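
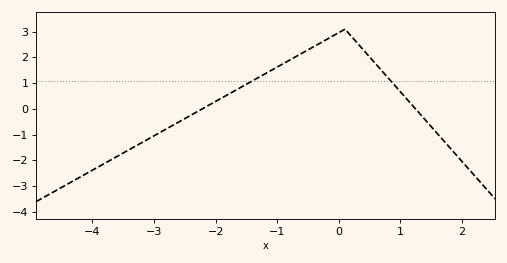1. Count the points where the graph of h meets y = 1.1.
2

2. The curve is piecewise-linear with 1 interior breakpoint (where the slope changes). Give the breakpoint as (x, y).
(0.1, 3.1)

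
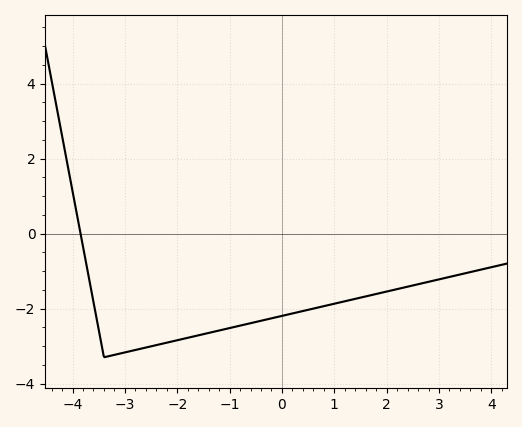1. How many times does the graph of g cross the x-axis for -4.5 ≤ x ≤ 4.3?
1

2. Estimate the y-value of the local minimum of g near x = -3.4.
-3.2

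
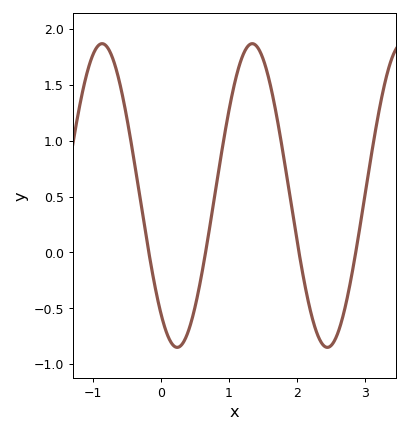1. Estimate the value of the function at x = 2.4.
-0.838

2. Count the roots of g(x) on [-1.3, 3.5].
4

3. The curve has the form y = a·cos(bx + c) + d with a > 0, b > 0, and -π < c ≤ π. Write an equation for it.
y = 1.36cos(2.85x + 2.45) + 0.51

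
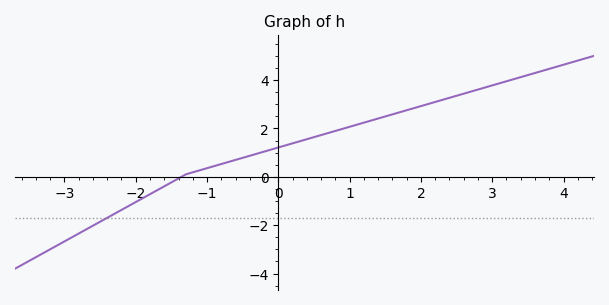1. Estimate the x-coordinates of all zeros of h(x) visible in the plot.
-1.4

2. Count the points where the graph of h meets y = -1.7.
1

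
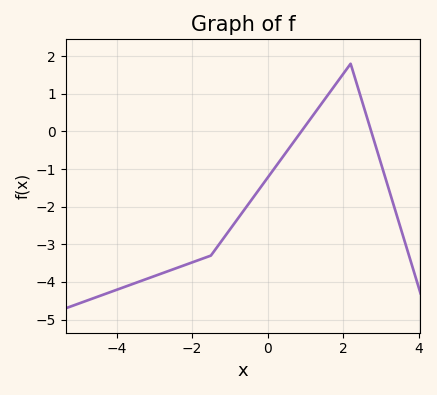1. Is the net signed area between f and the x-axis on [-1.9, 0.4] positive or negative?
negative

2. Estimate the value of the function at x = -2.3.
-3.6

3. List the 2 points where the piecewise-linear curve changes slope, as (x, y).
(-1.5, -3.3); (2.2, 1.8)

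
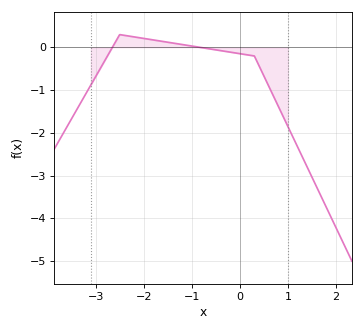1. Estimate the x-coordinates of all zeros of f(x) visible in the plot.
-2.65, -0.82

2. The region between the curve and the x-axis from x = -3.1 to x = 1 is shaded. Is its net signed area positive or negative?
negative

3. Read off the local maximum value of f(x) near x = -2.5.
0.3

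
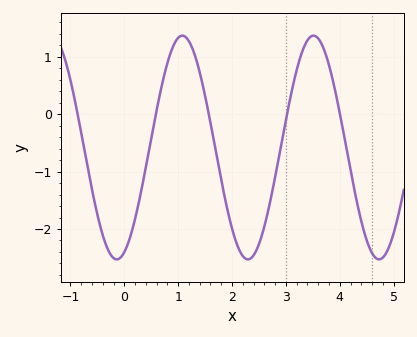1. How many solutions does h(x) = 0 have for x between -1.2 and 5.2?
5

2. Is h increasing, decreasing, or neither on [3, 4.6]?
neither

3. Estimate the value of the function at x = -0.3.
-2.37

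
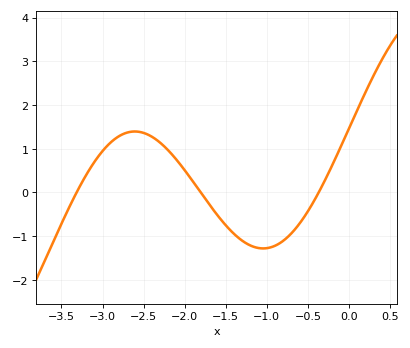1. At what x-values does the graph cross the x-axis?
-3.32, -1.81, -0.369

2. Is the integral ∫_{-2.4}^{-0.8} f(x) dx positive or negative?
negative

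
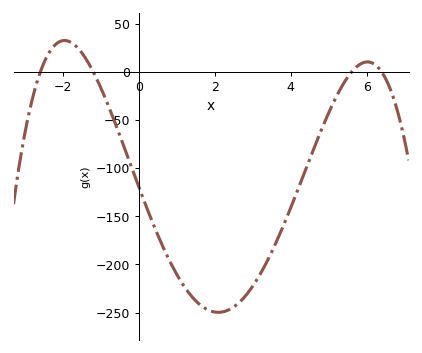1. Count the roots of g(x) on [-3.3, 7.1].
4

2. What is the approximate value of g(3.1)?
-216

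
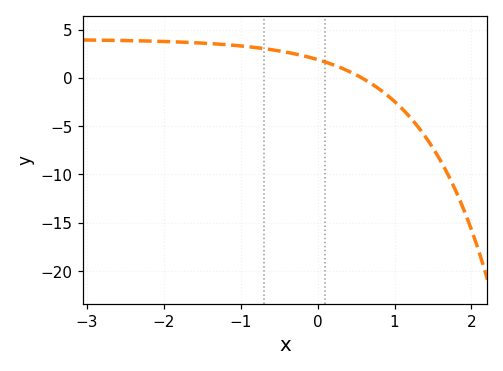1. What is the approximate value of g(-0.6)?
3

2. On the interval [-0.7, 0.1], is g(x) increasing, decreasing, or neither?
decreasing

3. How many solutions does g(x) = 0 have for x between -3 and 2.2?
1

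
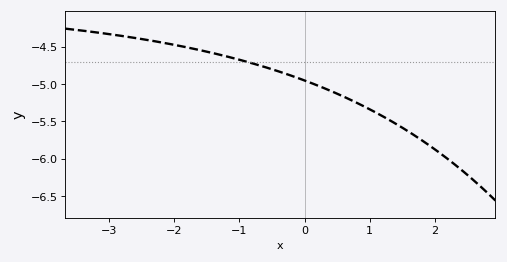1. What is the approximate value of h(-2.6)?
-4.4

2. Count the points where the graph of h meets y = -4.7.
1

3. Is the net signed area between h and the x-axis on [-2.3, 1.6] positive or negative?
negative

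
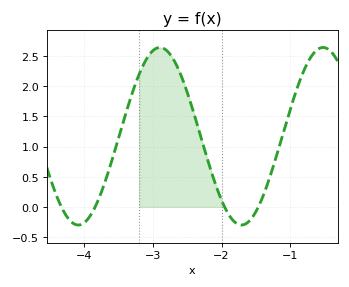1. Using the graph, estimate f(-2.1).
0.4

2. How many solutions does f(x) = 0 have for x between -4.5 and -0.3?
4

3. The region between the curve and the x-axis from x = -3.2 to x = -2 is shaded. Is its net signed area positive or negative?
positive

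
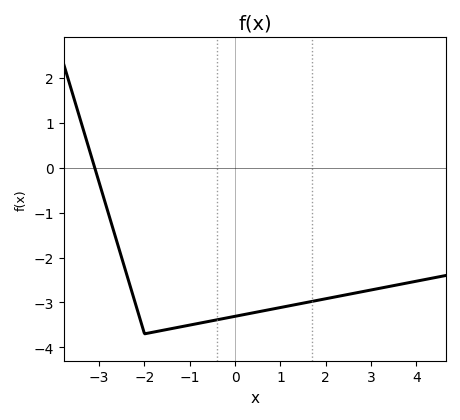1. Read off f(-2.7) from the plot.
-1.34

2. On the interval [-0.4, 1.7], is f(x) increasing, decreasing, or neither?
increasing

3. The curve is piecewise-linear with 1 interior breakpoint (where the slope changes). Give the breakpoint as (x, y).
(-2, -3.7)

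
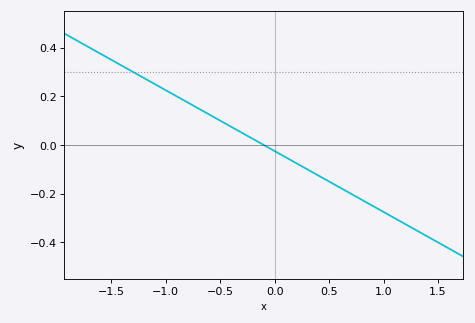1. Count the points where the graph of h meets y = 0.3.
1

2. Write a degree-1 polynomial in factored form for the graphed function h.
y = -0.25(x + 0.1)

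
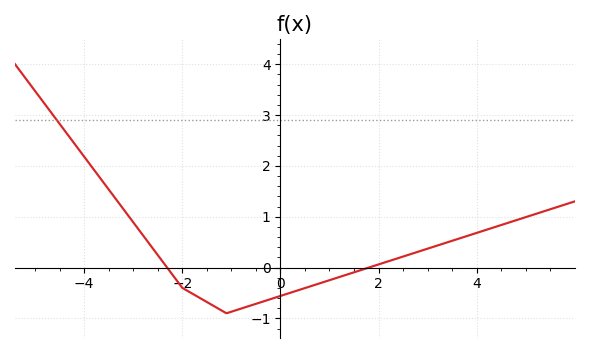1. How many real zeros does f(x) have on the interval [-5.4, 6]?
2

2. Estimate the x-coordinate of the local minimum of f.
-1.1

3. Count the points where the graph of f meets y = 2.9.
1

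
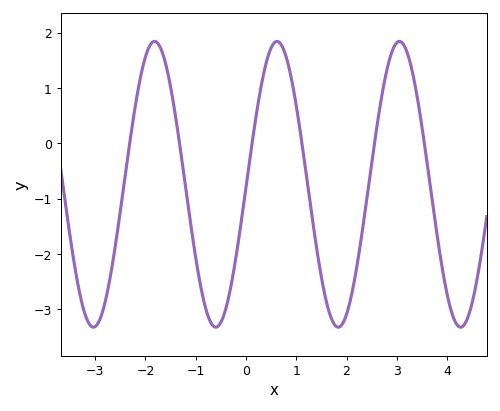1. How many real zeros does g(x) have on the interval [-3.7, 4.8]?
6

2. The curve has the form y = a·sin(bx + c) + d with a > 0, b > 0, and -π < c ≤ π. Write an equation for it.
y = 2.58sin(2.6x - 0.02) - 0.74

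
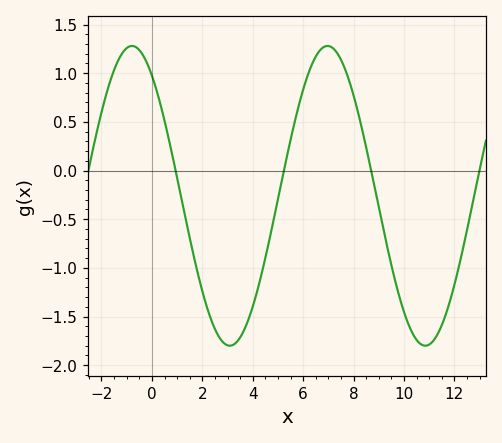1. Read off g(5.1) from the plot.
-0.17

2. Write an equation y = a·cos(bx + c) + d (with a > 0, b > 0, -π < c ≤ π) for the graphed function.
y = 1.54cos(0.81x + 0.64) - 0.26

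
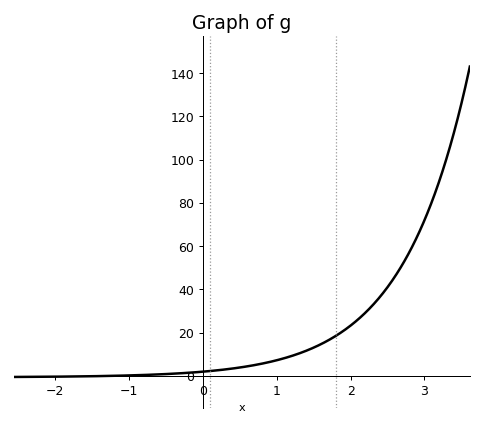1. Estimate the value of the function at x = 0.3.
2.92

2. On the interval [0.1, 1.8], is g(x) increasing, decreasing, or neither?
increasing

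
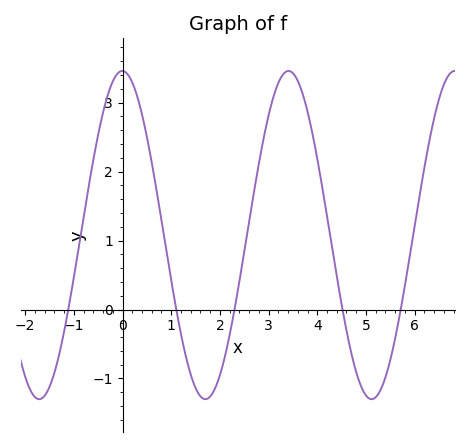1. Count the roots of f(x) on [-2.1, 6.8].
5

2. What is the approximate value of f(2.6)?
1.27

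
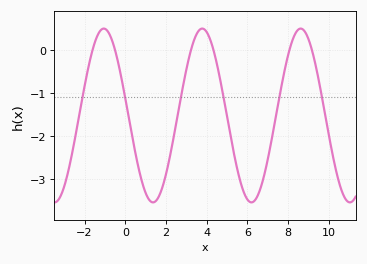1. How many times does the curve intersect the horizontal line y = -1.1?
6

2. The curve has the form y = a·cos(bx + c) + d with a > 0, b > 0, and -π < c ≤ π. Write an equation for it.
y = 2.01cos(1.3x + 1.37) - 1.52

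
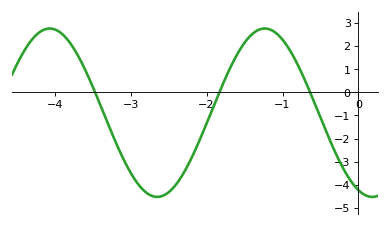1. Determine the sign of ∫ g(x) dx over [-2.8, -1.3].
negative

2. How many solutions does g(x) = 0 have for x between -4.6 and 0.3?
3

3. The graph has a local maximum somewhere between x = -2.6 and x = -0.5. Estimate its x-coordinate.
-1.2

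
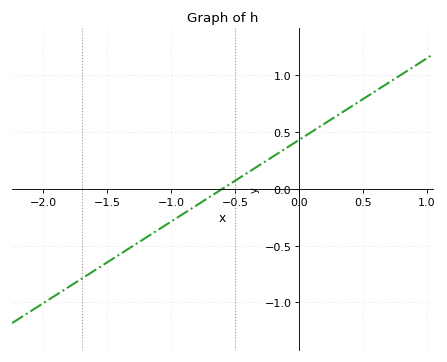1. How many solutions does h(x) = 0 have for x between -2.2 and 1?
1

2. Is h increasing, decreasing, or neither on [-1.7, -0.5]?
increasing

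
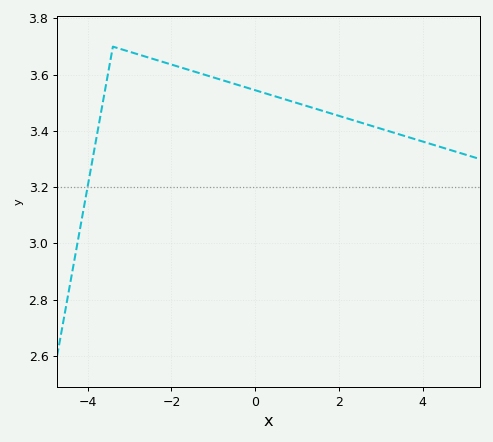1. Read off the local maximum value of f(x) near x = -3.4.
3.7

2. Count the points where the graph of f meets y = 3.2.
1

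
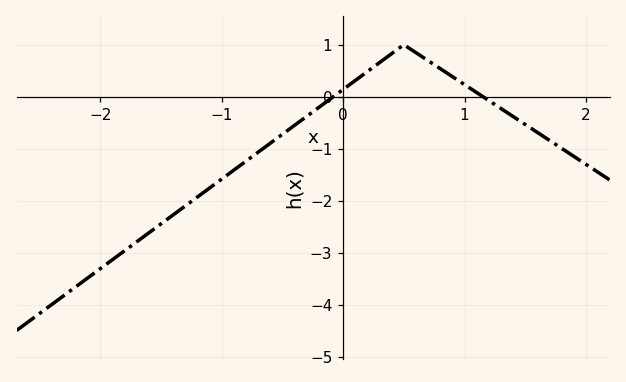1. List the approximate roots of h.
-0.08, 1.15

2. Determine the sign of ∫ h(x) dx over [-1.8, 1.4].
negative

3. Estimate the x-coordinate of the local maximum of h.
0.5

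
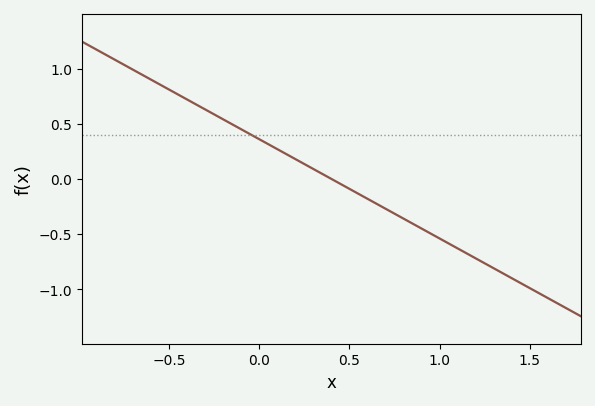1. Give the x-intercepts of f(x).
0.4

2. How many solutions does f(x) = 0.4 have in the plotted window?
1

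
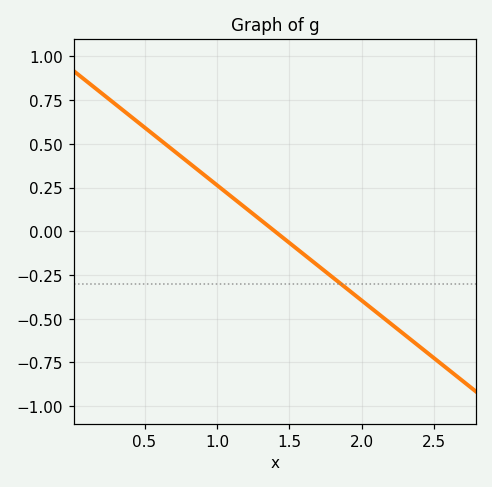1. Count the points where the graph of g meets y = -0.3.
1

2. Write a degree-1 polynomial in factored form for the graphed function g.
y = -0.66(x - 1.4)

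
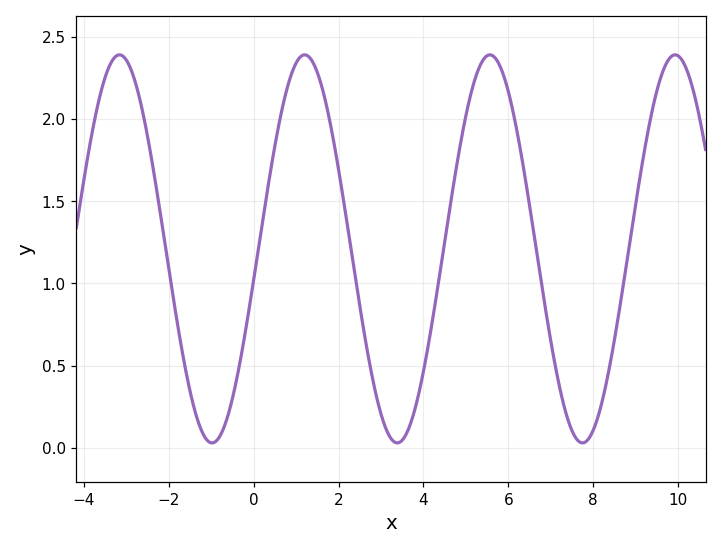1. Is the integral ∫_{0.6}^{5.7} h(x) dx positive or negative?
positive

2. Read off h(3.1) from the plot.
0.15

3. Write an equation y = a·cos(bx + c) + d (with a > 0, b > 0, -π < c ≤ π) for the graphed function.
y = 1.18cos(1.4x - 1.7) + 1.21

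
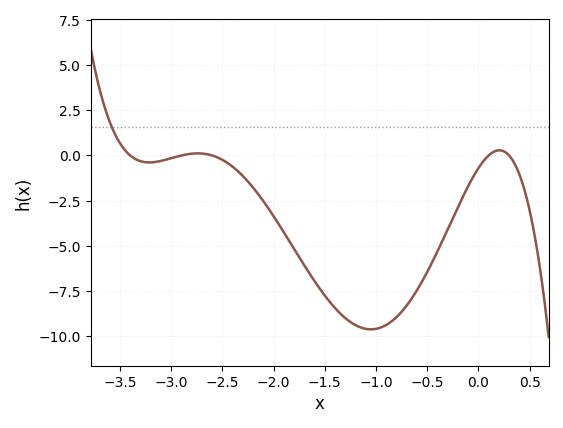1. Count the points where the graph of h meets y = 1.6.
1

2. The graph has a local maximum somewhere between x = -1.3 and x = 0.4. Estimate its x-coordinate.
0.206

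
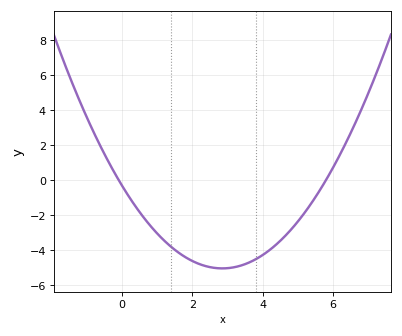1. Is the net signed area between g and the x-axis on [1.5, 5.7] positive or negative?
negative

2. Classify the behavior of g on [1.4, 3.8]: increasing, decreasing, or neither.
neither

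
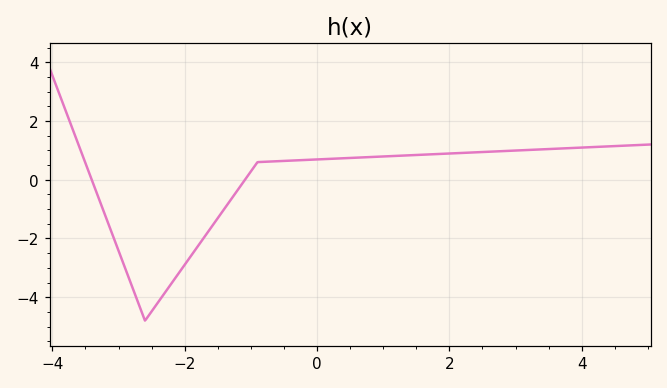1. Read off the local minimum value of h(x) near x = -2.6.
-4.79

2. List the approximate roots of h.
-3.41, -1.09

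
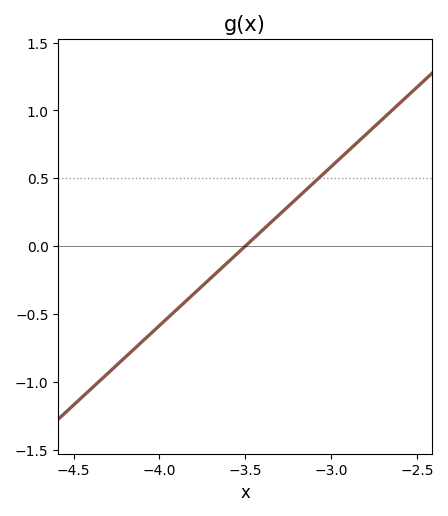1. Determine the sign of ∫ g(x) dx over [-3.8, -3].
positive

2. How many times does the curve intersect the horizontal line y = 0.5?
1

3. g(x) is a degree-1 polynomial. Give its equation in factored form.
y = 1.17(x + 3.5)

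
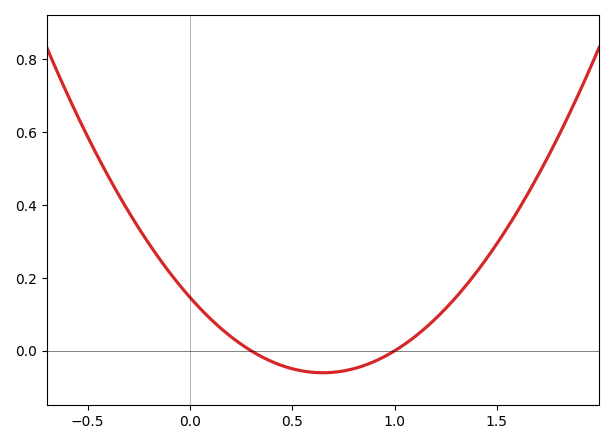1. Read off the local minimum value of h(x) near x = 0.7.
-0.06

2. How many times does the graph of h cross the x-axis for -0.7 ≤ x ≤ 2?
2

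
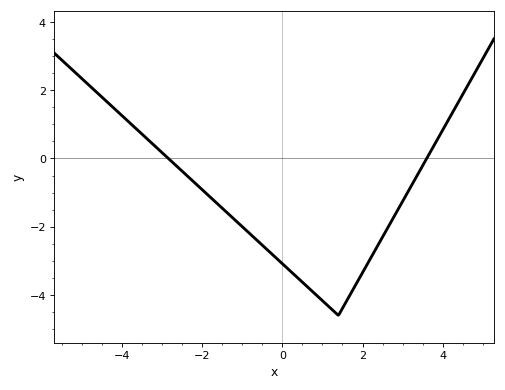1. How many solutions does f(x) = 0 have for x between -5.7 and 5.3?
2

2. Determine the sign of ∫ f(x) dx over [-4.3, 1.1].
negative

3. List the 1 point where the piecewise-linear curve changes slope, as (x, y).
(1.4, -4.6)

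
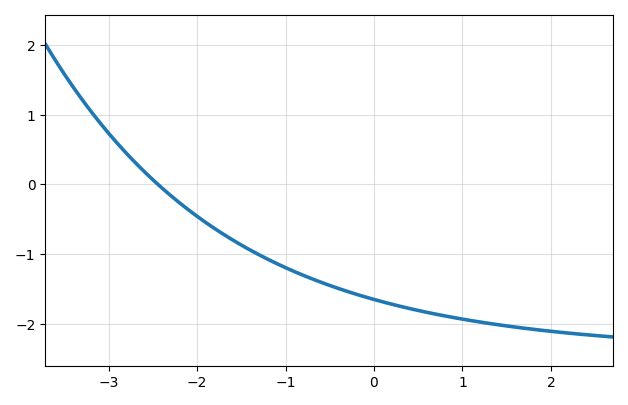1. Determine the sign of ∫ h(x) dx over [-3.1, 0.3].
negative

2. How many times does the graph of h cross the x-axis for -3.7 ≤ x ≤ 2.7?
1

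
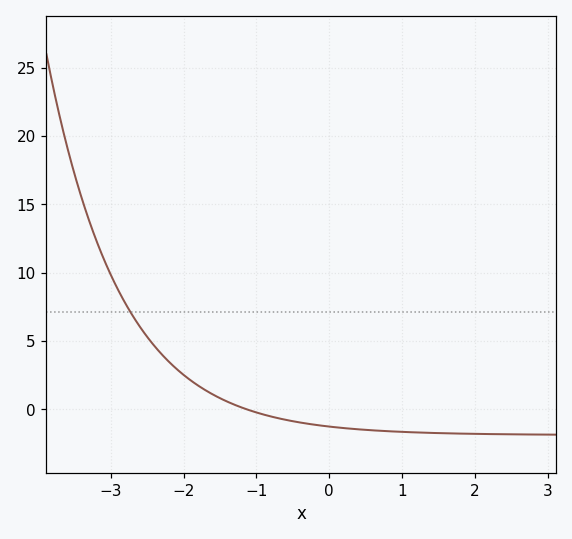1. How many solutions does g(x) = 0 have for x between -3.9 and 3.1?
1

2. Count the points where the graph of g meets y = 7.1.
1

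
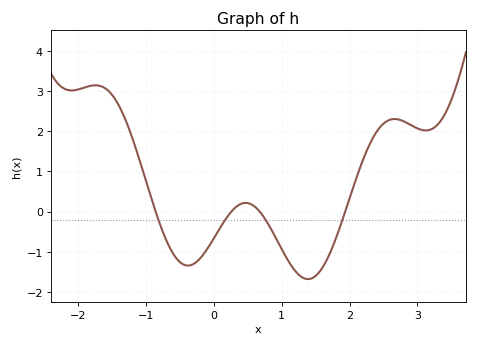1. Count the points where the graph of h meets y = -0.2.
4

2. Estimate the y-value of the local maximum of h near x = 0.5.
0.215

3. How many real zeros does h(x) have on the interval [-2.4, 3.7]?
4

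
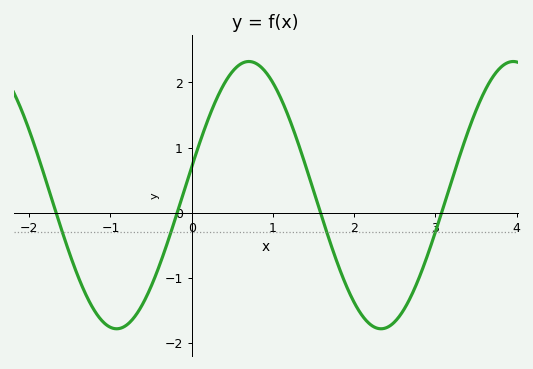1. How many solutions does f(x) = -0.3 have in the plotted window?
4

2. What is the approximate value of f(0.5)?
2.2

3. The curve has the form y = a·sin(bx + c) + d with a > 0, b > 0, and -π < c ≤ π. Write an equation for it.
y = 2.05sin(1.9x + 0.21) + 0.27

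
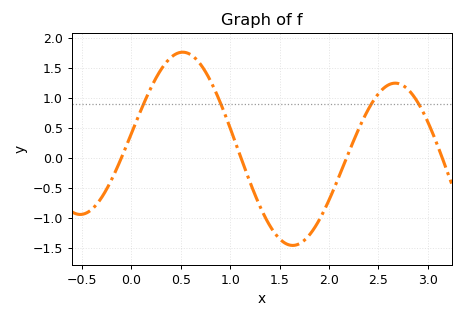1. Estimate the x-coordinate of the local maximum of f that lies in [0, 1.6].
0.518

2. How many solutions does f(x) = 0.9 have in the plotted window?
4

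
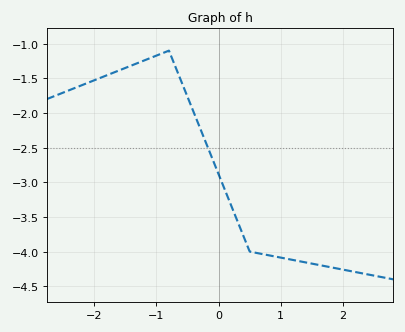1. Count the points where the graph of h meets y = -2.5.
1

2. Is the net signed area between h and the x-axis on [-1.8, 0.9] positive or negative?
negative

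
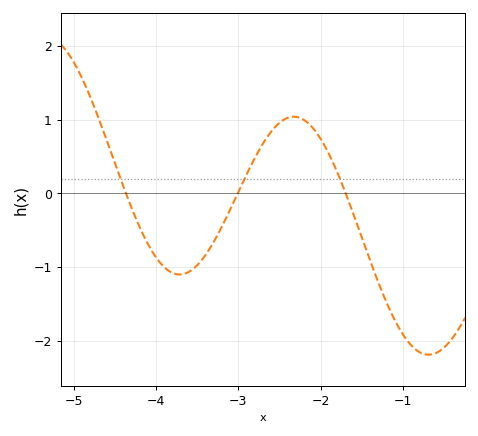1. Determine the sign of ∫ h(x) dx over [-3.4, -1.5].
positive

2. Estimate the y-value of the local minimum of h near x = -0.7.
-2.19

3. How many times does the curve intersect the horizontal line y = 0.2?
3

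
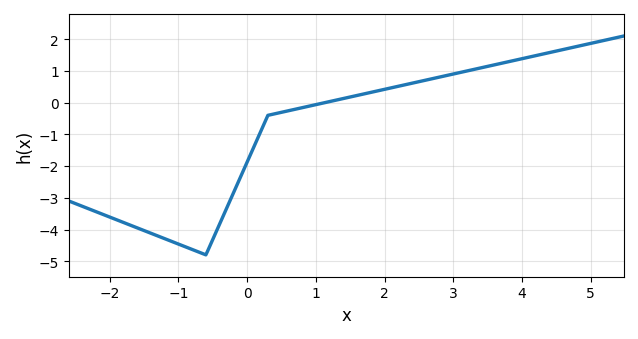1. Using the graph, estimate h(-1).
-4.46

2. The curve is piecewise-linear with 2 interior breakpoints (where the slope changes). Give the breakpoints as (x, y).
(-0.6, -4.8); (0.3, -0.4)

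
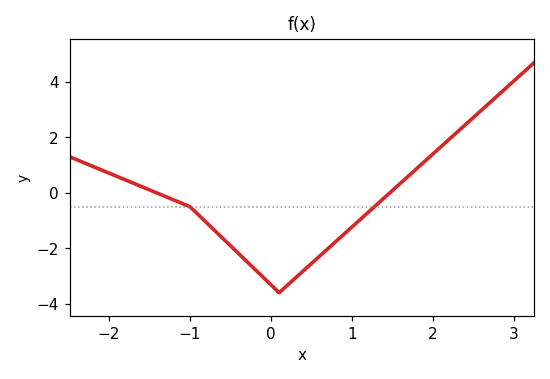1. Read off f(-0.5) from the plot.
-2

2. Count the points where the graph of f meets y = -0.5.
2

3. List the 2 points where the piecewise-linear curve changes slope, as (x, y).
(-1, -0.5); (0.1, -3.6)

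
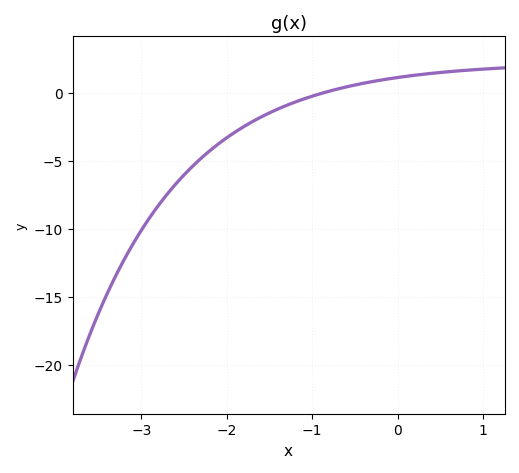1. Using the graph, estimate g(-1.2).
-0.5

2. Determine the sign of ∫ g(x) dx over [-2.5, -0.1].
negative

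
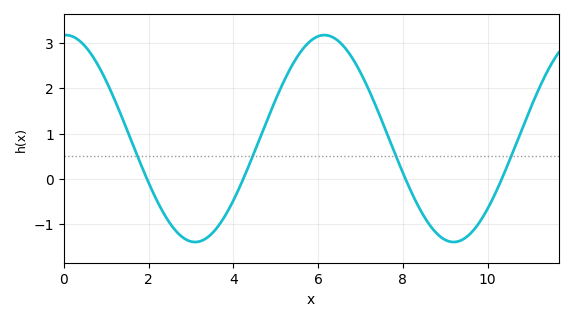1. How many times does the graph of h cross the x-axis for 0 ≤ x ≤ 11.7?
4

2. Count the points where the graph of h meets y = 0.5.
4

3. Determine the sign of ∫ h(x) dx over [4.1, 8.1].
positive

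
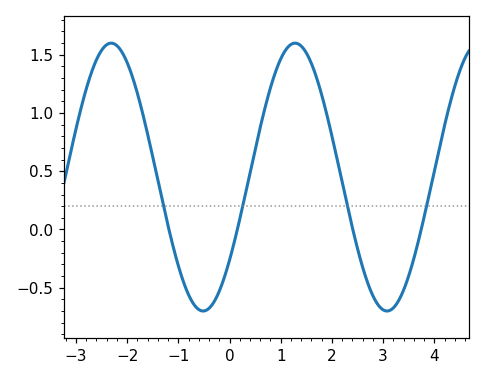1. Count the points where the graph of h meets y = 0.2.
4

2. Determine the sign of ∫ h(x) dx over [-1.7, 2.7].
positive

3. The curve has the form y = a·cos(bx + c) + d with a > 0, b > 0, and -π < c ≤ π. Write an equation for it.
y = 1.15cos(1.8x - 2.2) + 0.45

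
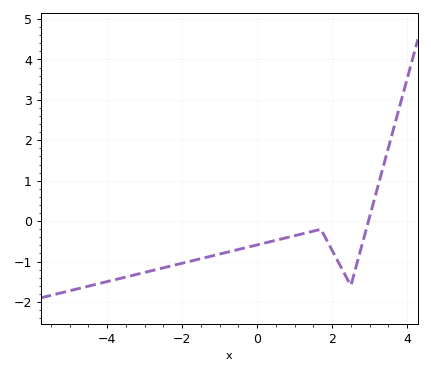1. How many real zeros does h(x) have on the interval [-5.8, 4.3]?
1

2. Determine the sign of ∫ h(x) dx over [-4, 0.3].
negative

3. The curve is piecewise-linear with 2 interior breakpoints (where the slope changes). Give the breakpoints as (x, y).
(1.7, -0.2); (2.5, -1.6)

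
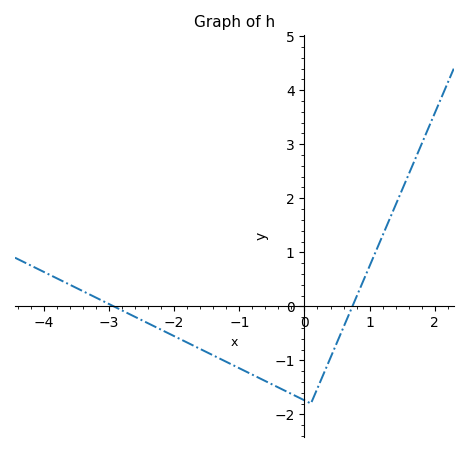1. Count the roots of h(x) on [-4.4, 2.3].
2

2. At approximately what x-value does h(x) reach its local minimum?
0.1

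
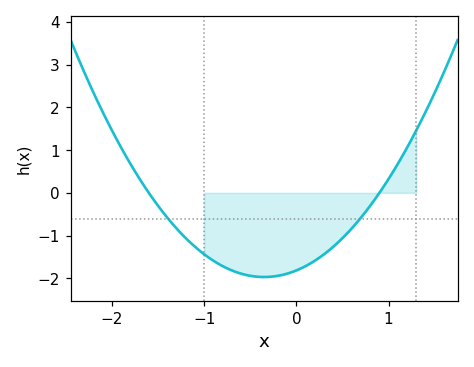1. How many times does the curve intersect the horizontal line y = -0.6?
2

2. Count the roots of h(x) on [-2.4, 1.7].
2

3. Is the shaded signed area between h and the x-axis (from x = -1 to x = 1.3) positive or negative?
negative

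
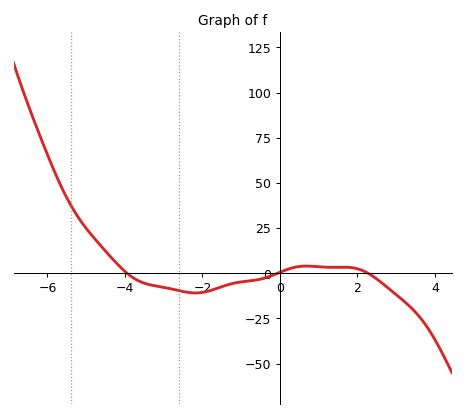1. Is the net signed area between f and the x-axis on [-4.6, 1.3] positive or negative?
negative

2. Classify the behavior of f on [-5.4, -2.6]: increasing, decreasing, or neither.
decreasing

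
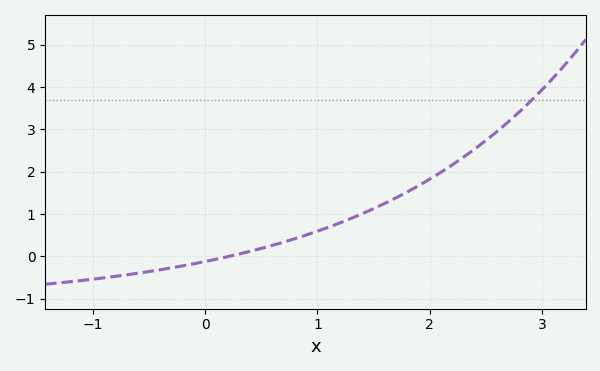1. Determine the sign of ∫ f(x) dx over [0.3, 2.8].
positive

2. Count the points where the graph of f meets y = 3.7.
1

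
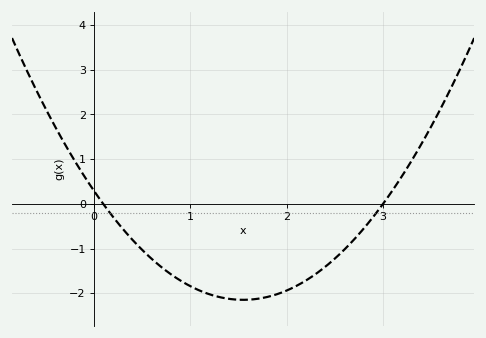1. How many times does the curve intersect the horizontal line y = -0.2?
2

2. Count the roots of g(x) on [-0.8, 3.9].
2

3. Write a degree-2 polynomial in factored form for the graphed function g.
y = 1.02(x - 0.1)(x - 3)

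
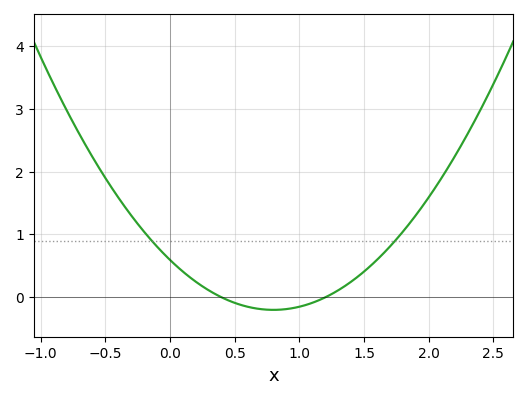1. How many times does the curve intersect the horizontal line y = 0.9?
2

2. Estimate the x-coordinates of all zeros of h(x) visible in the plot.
0.4, 1.2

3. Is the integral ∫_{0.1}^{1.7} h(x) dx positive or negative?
positive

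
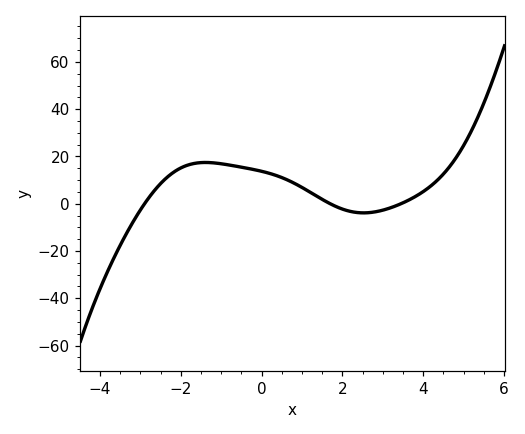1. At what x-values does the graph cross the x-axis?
-2.8, 1.6, 3.4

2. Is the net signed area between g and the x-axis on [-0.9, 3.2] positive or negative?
positive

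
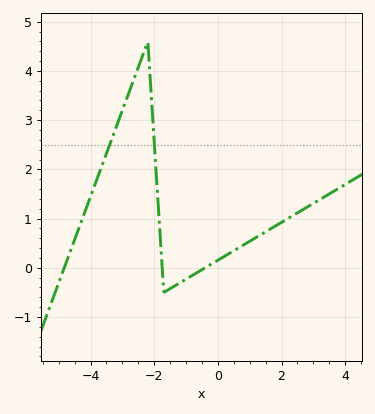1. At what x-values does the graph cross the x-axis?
-4.83, -1.75, -0.4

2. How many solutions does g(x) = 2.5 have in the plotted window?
2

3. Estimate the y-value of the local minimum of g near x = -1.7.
-0.499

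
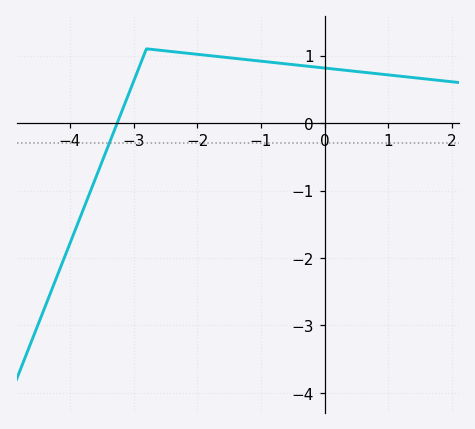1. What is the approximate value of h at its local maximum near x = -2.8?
1.1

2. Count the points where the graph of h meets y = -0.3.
1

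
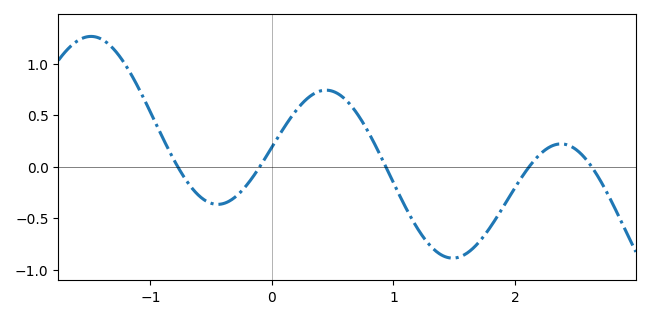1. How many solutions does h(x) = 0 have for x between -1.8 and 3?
5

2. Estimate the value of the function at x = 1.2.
-0.603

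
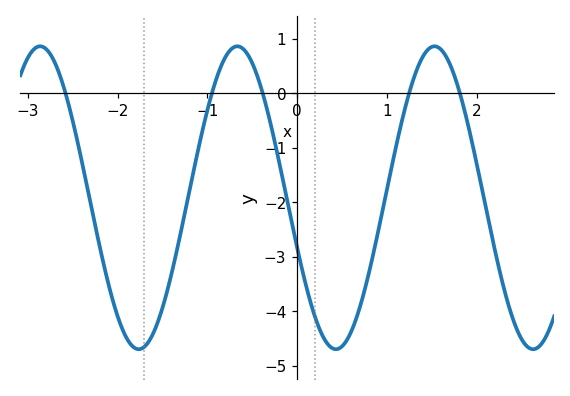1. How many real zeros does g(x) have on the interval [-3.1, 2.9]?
5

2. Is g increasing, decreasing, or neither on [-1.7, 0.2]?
neither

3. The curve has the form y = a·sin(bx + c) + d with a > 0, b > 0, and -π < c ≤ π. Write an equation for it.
y = 2.78sin(2.9x - 2.8) - 1.92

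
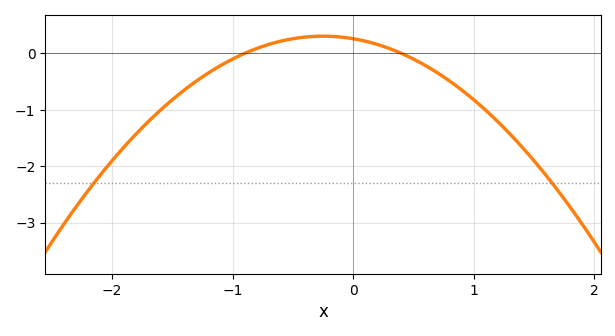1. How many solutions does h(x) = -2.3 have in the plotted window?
2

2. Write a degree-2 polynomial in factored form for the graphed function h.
y = -0.72(x + 0.9)(x - 0.4)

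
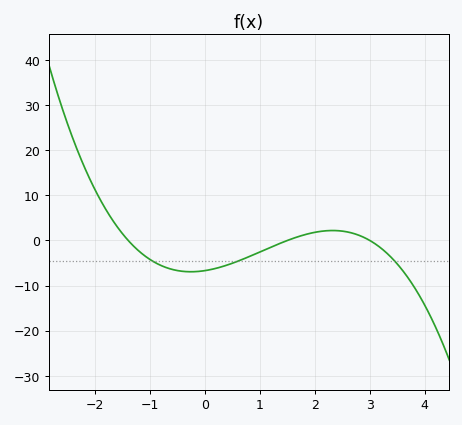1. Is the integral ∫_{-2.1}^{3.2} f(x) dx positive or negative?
negative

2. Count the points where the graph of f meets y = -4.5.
3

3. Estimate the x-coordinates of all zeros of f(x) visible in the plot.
-1.4, 1.5, 3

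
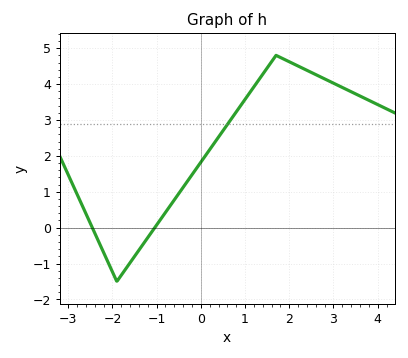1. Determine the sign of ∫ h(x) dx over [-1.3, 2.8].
positive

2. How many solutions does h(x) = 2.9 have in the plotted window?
1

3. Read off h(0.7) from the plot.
3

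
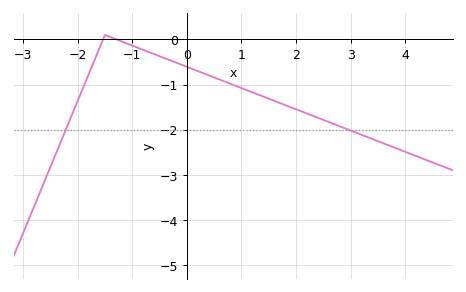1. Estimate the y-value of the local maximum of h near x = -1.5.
0.099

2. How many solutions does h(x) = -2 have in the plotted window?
2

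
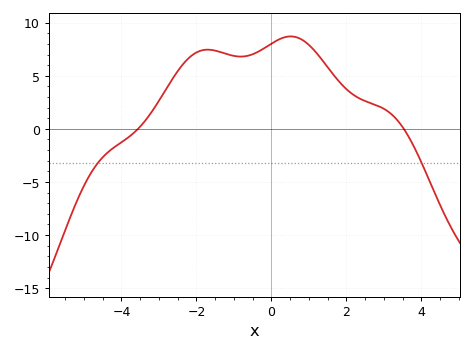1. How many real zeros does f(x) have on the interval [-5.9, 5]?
2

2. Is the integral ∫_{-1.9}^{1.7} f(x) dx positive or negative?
positive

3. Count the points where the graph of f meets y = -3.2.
2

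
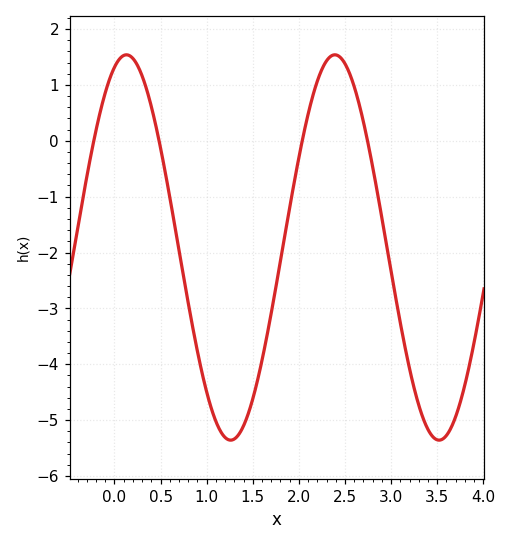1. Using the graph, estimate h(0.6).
-1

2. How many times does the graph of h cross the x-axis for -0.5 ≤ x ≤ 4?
4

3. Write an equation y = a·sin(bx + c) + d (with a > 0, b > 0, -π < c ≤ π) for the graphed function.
y = 3.45sin(2.8x + 1.2) - 1.91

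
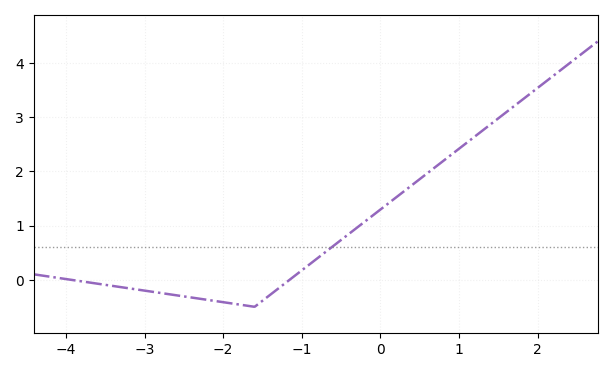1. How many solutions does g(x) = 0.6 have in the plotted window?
1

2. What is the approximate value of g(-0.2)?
1.07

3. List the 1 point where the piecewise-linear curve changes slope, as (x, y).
(-1.6, -0.5)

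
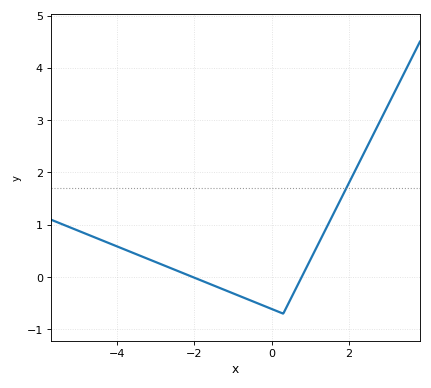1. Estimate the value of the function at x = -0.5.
-0.461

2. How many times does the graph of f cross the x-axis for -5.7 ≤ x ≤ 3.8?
2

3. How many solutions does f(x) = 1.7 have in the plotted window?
1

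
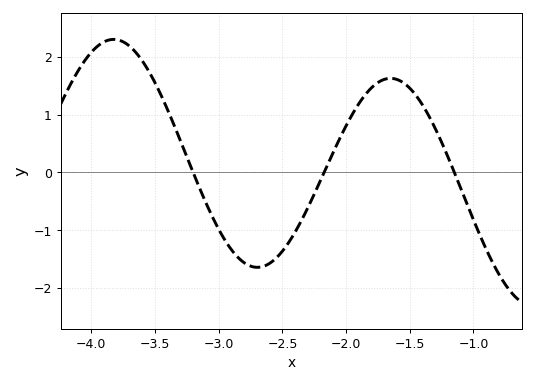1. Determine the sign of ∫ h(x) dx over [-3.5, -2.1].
negative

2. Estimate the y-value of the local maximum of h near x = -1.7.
1.63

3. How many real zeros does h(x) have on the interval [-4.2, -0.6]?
3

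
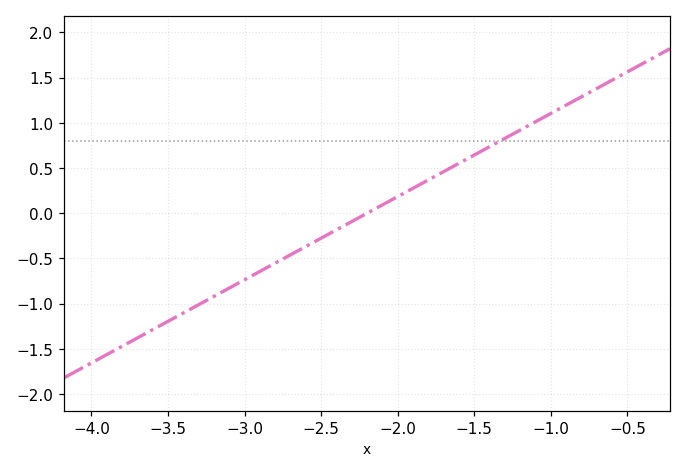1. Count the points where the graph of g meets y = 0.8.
1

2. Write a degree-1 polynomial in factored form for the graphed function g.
y = 0.92(x + 2.2)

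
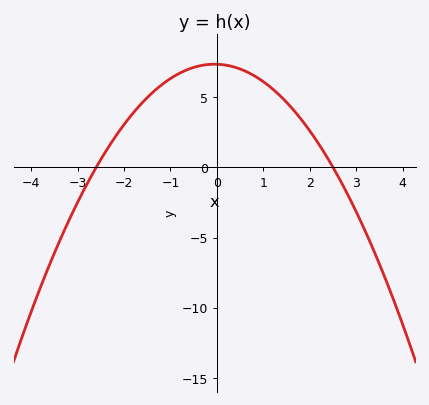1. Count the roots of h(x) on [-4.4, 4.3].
2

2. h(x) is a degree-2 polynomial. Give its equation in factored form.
y = -1.13(x + 2.6)(x - 2.5)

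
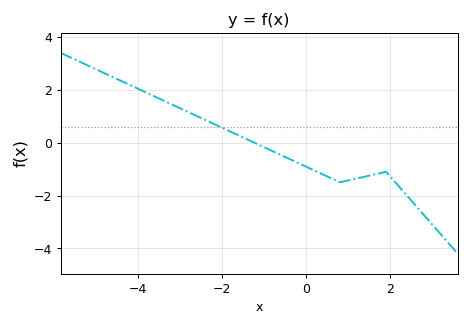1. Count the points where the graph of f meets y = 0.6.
1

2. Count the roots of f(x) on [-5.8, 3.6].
1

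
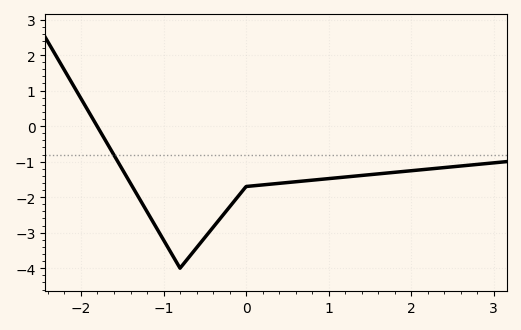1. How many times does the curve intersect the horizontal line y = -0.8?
1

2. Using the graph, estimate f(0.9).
-1.5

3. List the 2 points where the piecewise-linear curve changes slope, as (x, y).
(-0.8, -4); (0, -1.7)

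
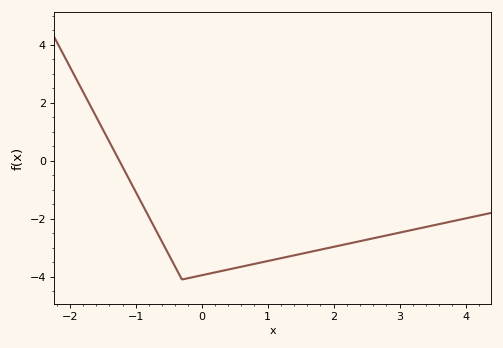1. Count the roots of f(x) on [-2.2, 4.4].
1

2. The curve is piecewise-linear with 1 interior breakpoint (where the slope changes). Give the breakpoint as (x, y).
(-0.3, -4.1)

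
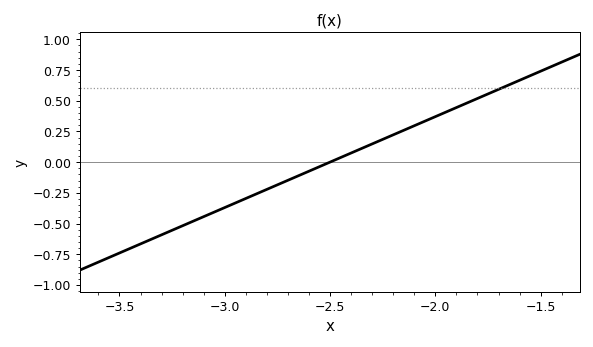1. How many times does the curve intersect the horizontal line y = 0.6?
1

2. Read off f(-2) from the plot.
0.35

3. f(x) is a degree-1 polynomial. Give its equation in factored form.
y = 0.74(x + 2.5)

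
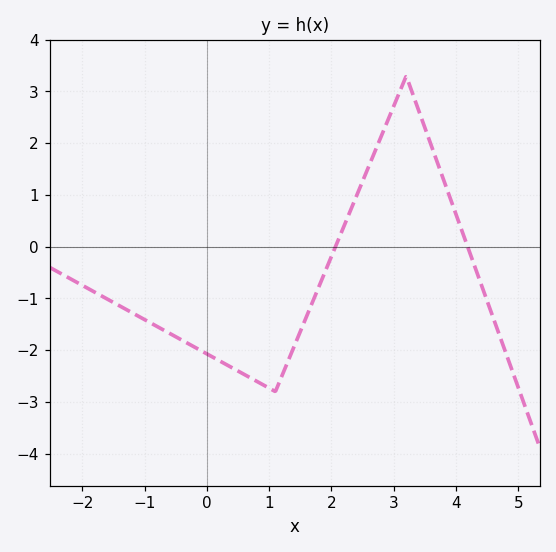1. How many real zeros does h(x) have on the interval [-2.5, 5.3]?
2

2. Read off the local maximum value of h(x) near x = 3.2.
3.3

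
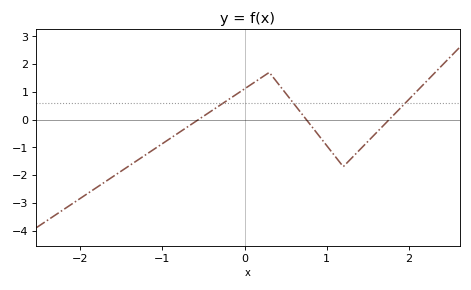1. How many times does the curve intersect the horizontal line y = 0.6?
3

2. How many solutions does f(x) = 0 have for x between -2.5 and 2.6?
3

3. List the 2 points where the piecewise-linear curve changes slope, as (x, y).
(0.3, 1.7); (1.2, -1.7)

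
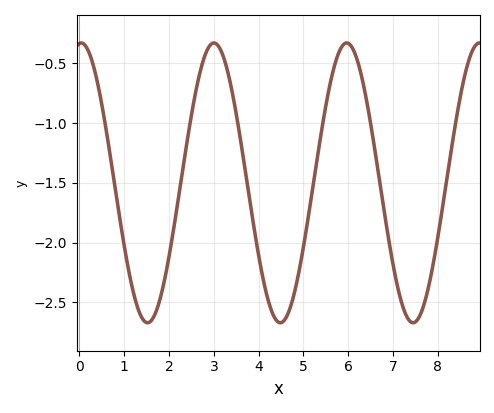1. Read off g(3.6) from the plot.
-1.15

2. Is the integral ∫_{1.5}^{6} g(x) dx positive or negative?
negative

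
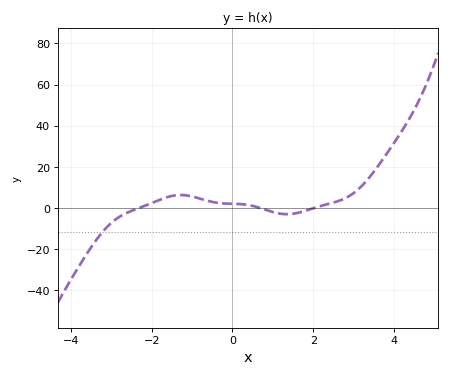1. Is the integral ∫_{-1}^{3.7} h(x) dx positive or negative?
positive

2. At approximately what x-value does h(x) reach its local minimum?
1.4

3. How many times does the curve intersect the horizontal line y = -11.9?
1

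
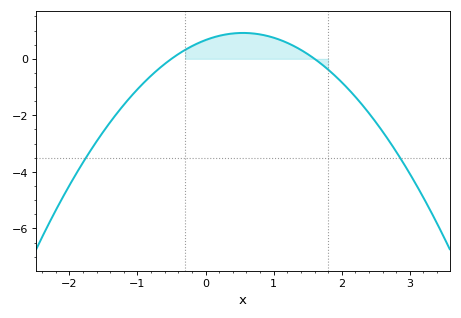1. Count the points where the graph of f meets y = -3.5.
2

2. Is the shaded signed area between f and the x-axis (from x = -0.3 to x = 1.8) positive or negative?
positive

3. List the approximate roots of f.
-0.5, 1.6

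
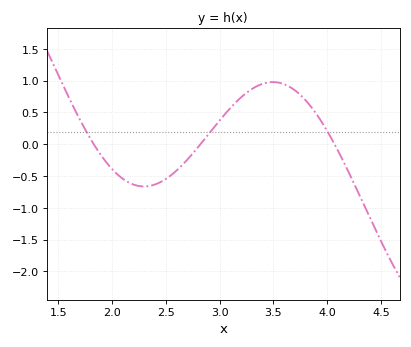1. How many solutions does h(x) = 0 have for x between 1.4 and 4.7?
3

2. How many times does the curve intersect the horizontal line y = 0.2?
3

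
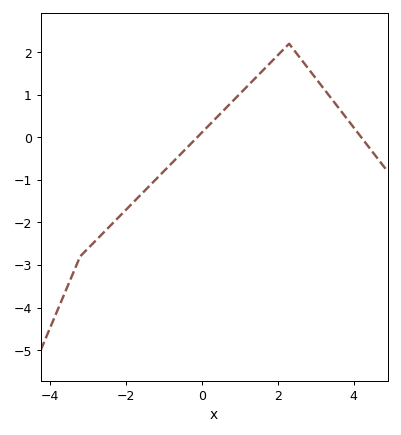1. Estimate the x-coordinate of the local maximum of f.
2.2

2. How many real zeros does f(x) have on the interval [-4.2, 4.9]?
2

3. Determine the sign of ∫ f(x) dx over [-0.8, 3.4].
positive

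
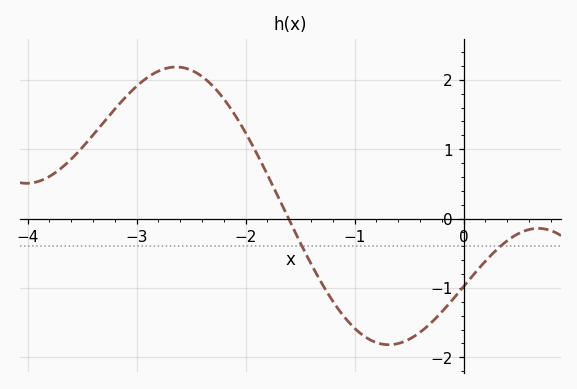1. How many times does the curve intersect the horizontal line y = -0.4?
2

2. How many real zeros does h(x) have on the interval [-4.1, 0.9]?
1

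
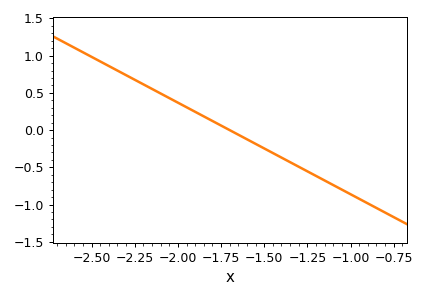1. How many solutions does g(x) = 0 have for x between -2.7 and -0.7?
1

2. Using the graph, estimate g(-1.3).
-0.5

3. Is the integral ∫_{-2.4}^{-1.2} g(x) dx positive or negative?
positive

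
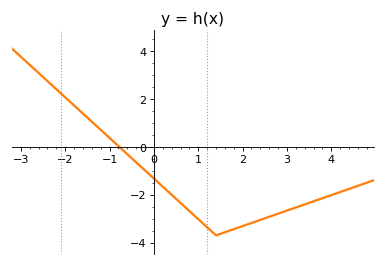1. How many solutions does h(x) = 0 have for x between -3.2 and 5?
1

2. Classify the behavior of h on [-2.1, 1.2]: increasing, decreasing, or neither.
decreasing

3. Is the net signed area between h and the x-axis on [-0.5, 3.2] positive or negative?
negative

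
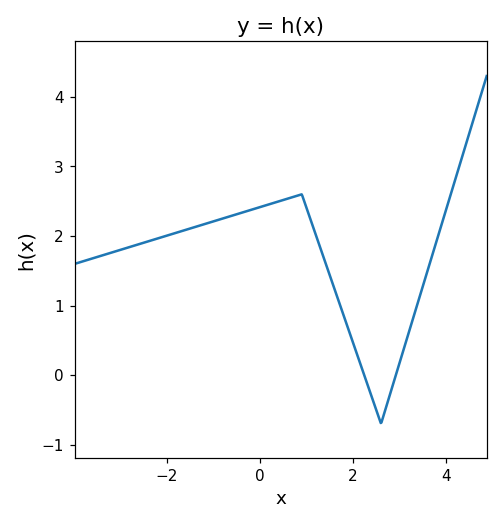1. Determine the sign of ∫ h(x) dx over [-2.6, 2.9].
positive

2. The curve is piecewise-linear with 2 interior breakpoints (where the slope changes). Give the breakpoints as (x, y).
(0.9, 2.6); (2.6, -0.7)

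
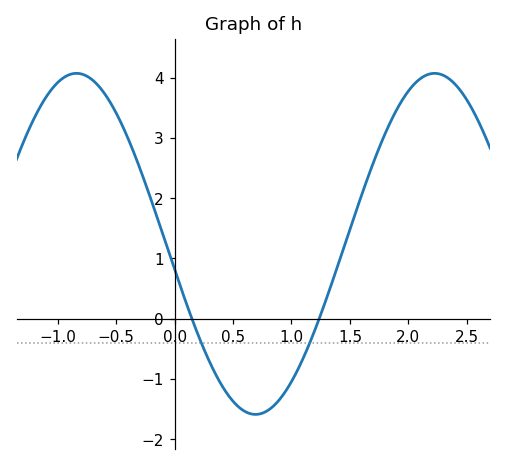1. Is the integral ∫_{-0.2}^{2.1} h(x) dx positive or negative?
positive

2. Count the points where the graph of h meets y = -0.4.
2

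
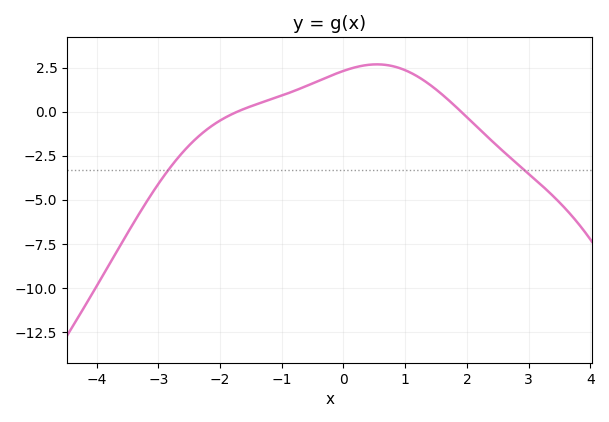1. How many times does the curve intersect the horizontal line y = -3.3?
2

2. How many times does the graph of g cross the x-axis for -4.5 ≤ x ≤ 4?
2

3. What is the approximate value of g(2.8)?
-3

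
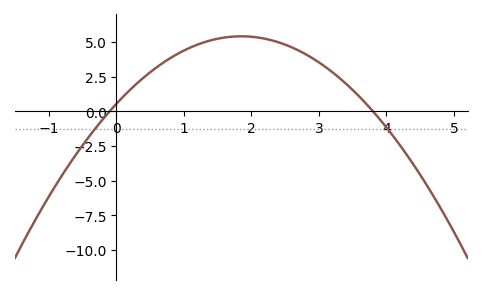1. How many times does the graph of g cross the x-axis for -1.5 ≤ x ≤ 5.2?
2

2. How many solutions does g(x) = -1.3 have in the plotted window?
2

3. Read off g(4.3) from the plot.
-3.2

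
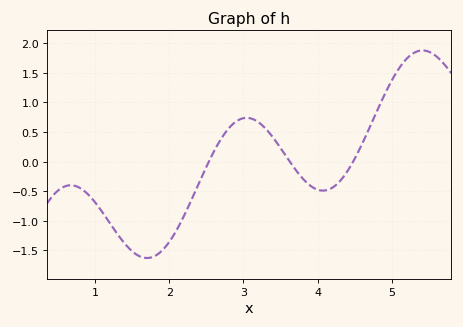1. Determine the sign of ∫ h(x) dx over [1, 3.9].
negative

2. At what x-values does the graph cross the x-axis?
2.5, 3.6, 4.5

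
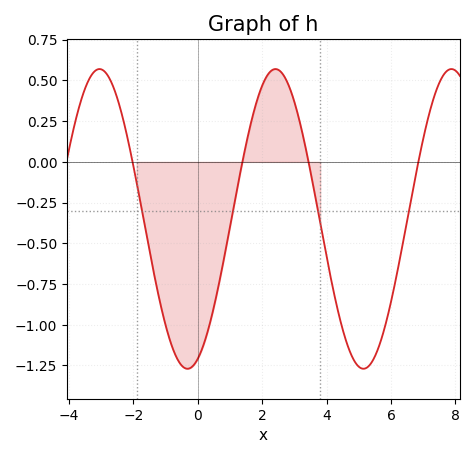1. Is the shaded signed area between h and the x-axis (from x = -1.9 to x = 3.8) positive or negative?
negative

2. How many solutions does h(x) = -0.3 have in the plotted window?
4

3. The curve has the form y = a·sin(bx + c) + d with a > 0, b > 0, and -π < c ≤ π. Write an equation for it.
y = 0.92sin(1.15x - 1.2) - 0.35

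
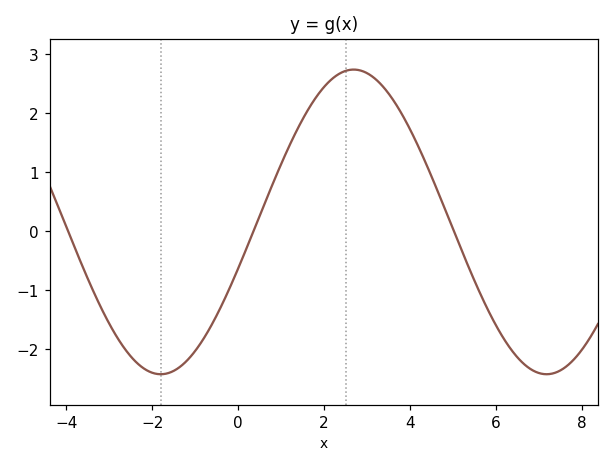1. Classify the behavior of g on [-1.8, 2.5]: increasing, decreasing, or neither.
increasing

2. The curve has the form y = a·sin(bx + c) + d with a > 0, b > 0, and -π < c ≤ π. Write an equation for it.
y = 2.58sin(0.7x - 0.31) + 0.16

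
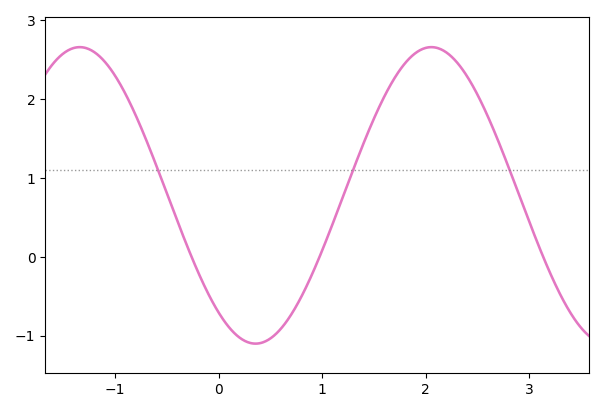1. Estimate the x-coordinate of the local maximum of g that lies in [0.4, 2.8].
2.06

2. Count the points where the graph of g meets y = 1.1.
3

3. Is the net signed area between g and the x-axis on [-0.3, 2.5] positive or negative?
positive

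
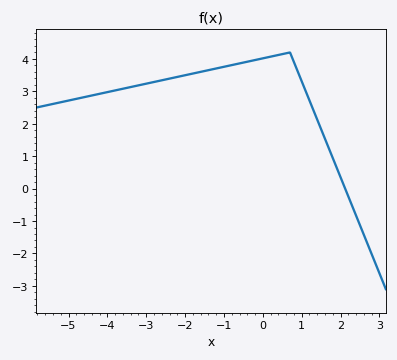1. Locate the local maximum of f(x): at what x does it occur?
0.6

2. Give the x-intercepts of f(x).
2.2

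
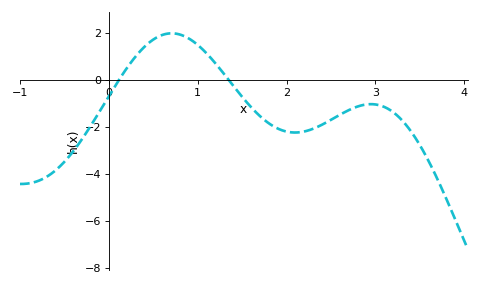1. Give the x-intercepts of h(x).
0.111, 1.35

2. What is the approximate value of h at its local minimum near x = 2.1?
-2.23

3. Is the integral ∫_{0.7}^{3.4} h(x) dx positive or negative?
negative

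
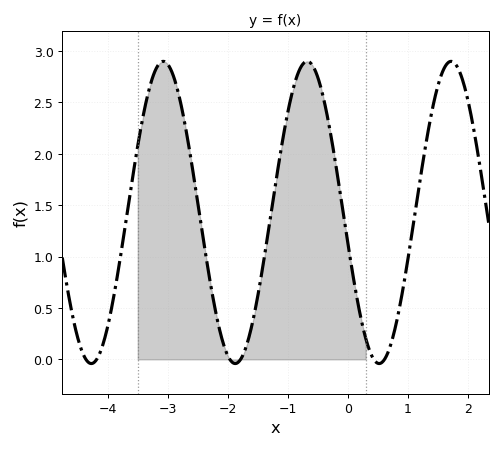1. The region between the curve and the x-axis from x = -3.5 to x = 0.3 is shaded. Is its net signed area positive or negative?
positive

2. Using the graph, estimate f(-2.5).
1.55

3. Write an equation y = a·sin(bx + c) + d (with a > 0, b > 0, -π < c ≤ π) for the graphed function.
y = 1.47sin(2.6x - 2.9) + 1.43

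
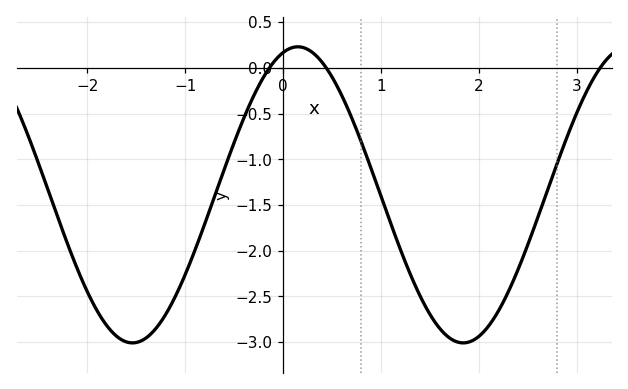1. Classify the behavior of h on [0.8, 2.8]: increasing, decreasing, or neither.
neither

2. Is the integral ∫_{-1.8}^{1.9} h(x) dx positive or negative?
negative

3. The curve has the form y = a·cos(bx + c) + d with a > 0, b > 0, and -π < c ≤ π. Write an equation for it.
y = 1.62cos(1.86x - 0.28) - 1.39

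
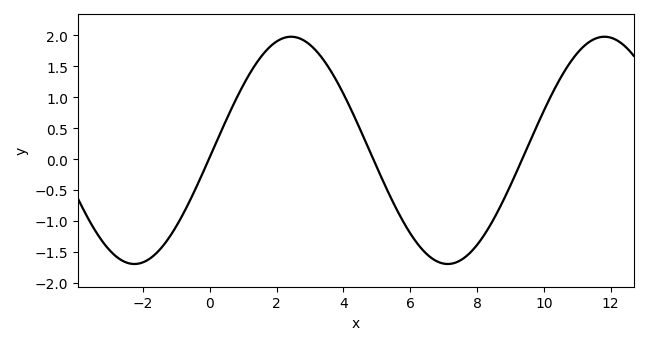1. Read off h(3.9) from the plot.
1.16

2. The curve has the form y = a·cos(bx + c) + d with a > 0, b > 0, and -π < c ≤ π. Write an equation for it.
y = 1.84cos(0.67x - 1.63) + 0.14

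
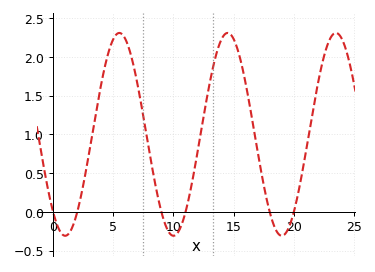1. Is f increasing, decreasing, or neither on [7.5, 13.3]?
neither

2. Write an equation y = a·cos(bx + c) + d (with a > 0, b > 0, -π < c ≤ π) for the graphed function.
y = 1.31cos(0.7x + 2.42) + 1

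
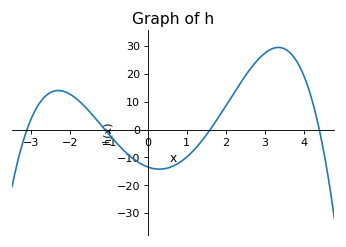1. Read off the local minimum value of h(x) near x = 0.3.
-14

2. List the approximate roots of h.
-3.2, -1.2, 1.6, 4.4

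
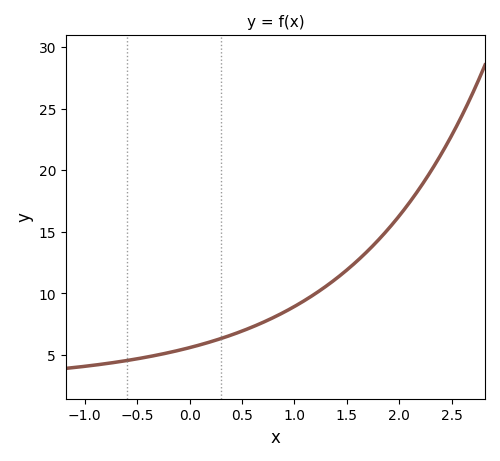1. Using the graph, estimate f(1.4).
11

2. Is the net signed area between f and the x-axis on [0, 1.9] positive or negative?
positive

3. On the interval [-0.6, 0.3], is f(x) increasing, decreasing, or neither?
increasing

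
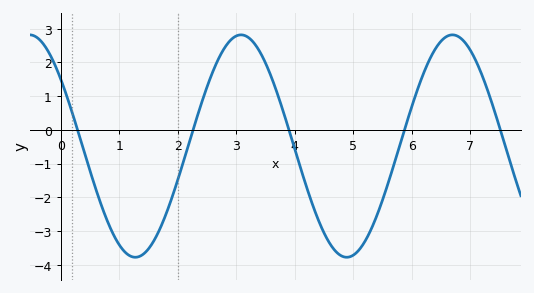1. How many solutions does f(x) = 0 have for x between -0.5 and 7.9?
5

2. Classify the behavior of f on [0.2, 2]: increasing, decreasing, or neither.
neither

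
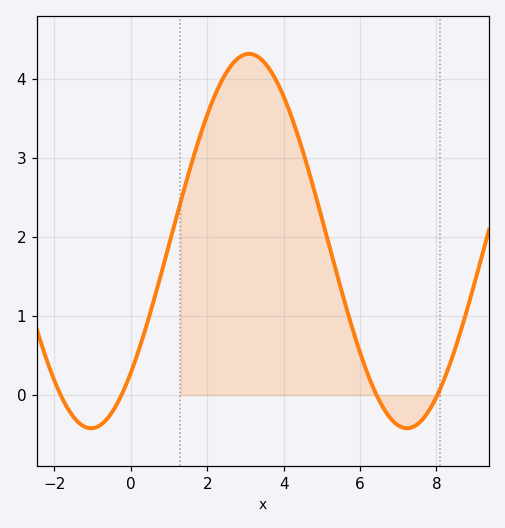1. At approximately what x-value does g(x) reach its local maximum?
3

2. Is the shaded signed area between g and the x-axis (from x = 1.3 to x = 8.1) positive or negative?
positive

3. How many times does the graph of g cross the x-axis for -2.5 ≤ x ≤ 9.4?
4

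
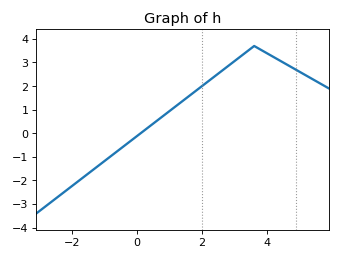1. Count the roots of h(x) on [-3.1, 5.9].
1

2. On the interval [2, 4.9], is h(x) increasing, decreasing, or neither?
neither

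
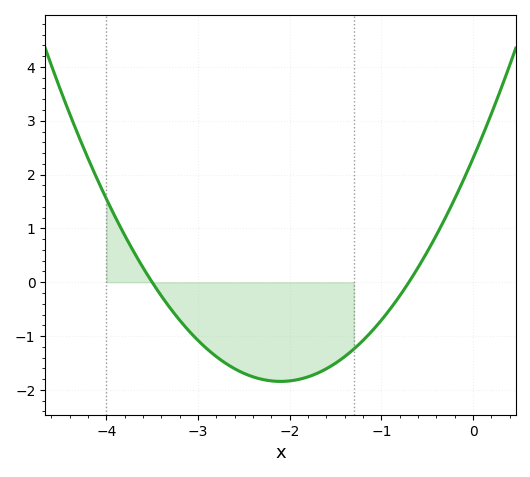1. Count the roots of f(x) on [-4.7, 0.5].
2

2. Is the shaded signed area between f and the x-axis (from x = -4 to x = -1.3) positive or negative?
negative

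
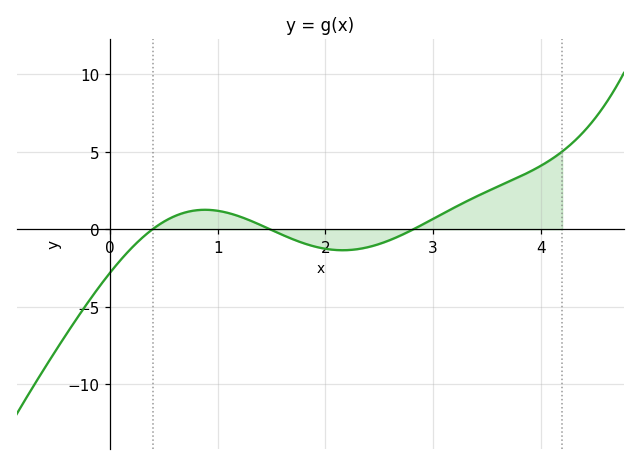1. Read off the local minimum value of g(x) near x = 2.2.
-1.5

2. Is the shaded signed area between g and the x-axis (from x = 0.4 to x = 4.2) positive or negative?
positive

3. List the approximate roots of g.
0.4, 1.5, 2.8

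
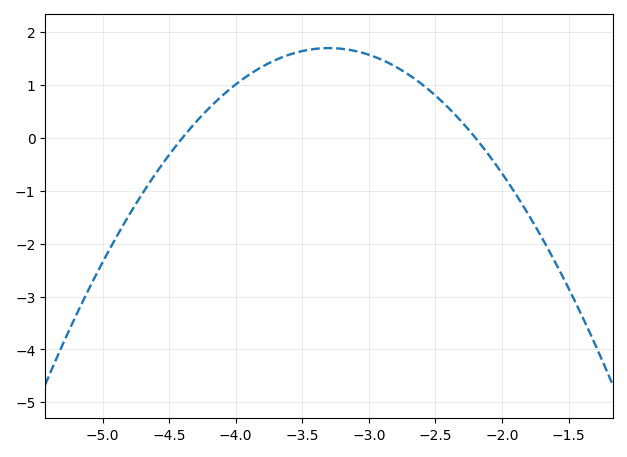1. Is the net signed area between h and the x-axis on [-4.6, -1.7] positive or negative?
positive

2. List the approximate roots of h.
-4.4, -2.2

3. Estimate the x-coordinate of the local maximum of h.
-3.3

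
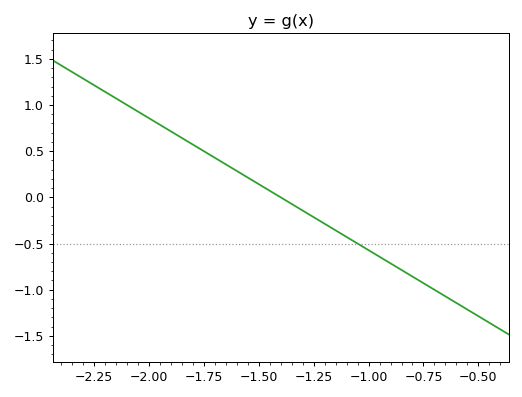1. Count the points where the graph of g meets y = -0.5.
1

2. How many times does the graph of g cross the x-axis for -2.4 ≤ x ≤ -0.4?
1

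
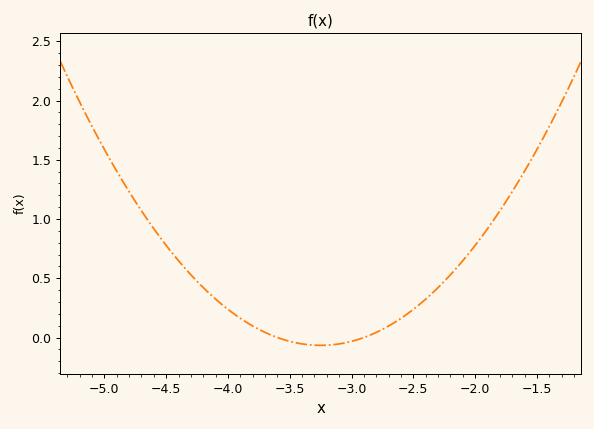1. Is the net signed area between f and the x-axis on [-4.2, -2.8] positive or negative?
positive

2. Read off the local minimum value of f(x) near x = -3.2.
-0.05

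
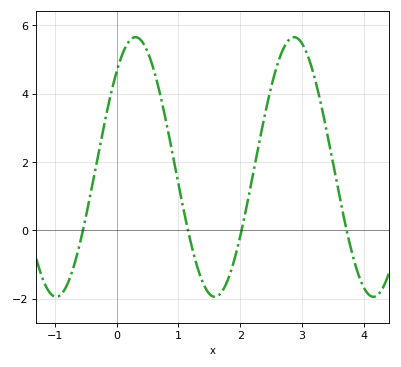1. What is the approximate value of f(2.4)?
3.39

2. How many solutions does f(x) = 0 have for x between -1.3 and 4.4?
4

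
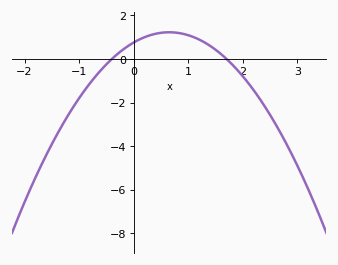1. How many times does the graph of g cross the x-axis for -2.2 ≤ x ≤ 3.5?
2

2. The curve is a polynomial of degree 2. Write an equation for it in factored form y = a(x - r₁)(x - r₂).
y = -1.11(x + 0.4)(x - 1.7)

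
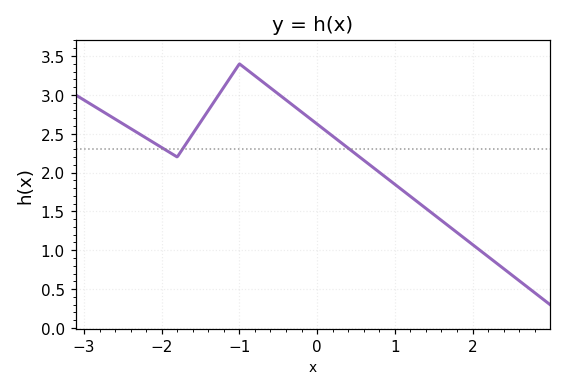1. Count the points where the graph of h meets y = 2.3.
3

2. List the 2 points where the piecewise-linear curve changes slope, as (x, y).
(-1.8, 2.2); (-1, 3.4)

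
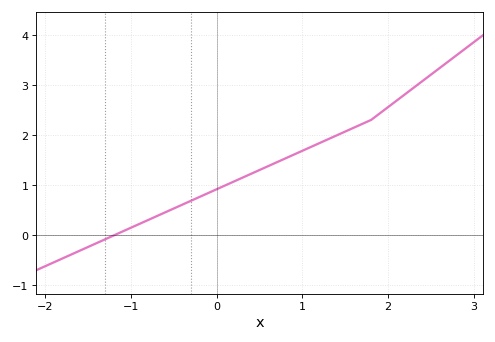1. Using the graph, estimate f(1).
1.69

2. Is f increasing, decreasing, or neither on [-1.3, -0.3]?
increasing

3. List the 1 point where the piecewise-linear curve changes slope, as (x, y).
(1.8, 2.3)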